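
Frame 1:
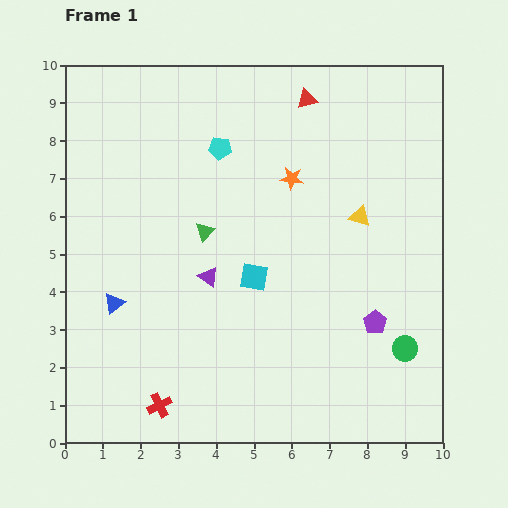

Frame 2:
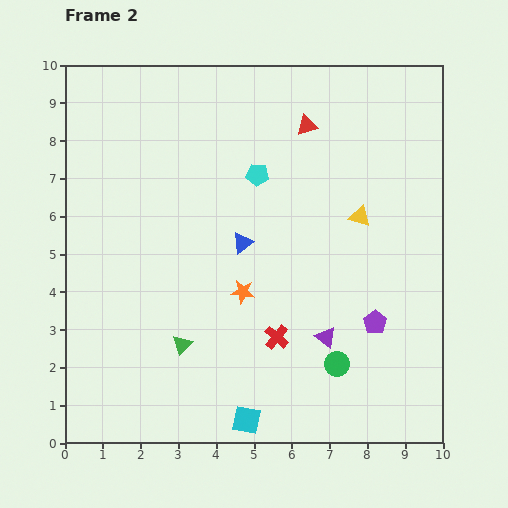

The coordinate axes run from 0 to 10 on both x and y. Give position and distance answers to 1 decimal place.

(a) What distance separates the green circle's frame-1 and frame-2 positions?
1.8

The green circle moved from (9.0, 2.5) to (7.2, 2.1), a distance of √(1.8² + 0.4²) ≈ 1.8.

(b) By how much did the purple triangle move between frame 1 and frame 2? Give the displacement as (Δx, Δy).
(3.1, -1.6)

The purple triangle was at (3.8, 4.4) in frame 1 and (6.9, 2.8) in frame 2.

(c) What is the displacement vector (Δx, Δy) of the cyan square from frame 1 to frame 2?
(-0.2, -3.8)

The cyan square was at (5.0, 4.4) in frame 1 and (4.8, 0.6) in frame 2.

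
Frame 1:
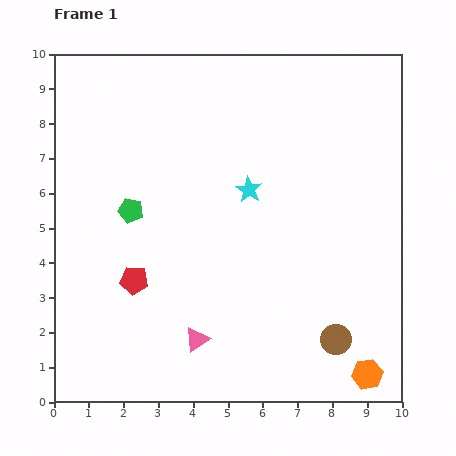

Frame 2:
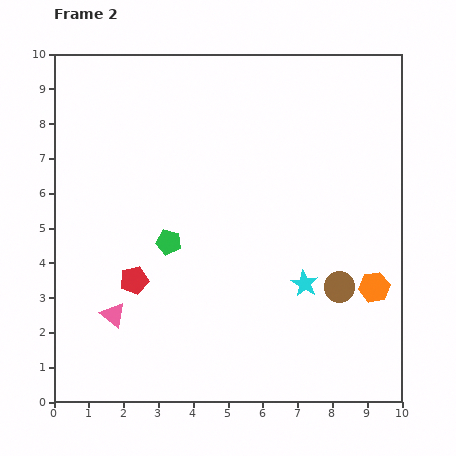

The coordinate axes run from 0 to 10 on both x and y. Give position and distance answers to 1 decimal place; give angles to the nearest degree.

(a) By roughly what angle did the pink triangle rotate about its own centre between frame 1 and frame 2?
45° counter-clockwise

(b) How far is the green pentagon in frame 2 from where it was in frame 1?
1.4

The green pentagon moved from (2.2, 5.5) to (3.3, 4.6), a distance of √(1.1² + 0.9²) ≈ 1.4.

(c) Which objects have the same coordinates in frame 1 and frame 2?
the red pentagon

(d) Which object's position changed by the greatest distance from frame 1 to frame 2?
the cyan star

(moved 3.1; next 2.5)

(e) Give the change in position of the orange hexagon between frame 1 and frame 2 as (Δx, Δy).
(0.2, 2.5)

The orange hexagon was at (9.0, 0.8) in frame 1 and (9.2, 3.3) in frame 2.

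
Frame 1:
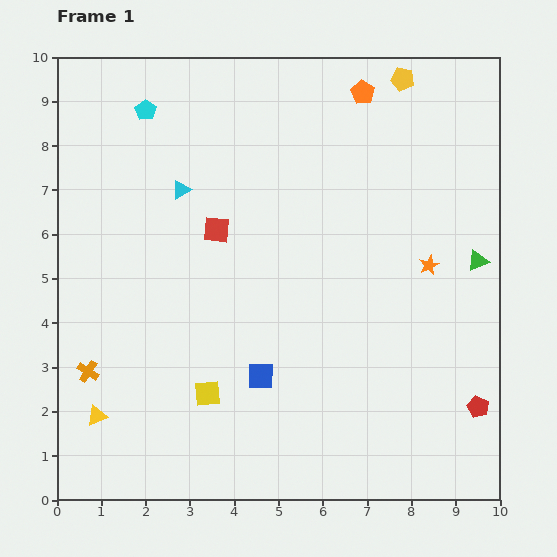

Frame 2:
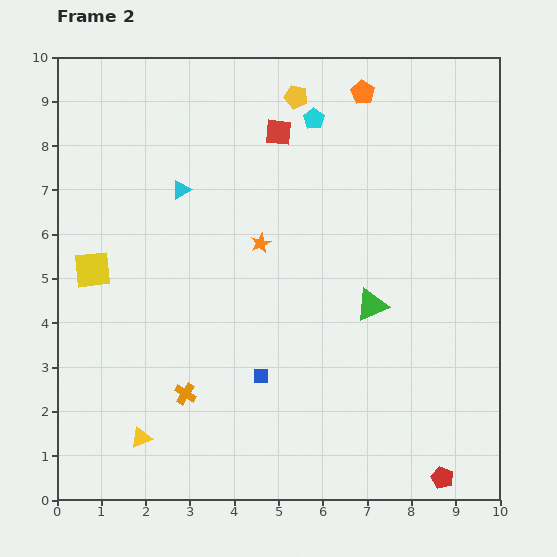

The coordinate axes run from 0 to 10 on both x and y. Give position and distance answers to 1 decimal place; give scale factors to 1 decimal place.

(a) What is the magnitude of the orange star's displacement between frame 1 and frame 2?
3.8

The orange star moved from (8.4, 5.3) to (4.6, 5.8), a distance of √(3.8² + 0.5²) ≈ 3.8.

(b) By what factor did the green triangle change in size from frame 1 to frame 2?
1.5×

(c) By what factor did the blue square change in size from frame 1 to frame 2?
0.6×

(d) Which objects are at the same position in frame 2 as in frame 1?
the orange pentagon, the cyan triangle, the blue square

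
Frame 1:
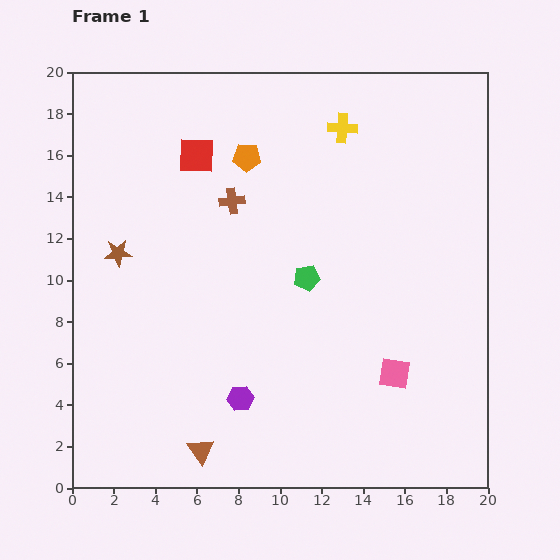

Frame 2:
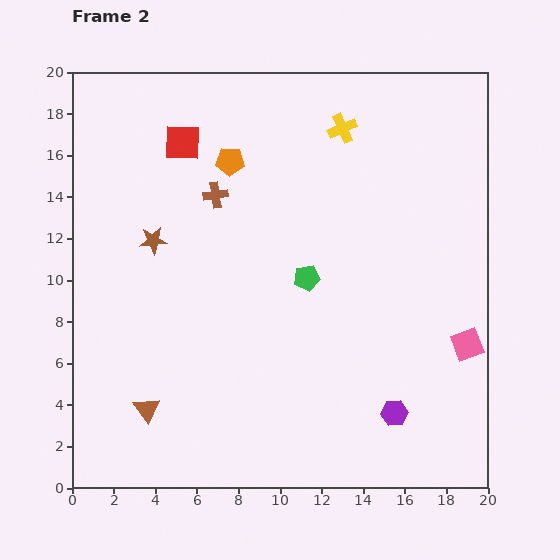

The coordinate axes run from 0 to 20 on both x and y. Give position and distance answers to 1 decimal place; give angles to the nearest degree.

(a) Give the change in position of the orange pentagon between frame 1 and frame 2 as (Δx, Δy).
(-0.8, -0.2)

The orange pentagon was at (8.4, 15.9) in frame 1 and (7.6, 15.7) in frame 2.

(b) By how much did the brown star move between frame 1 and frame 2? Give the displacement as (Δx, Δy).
(1.7, 0.6)

The brown star was at (2.2, 11.3) in frame 1 and (3.9, 11.9) in frame 2.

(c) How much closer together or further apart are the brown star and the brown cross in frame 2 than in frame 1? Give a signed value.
-2.3

Distance in frame 1: 6.0. Distance in frame 2: 3.7.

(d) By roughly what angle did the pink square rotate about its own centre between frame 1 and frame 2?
31° counter-clockwise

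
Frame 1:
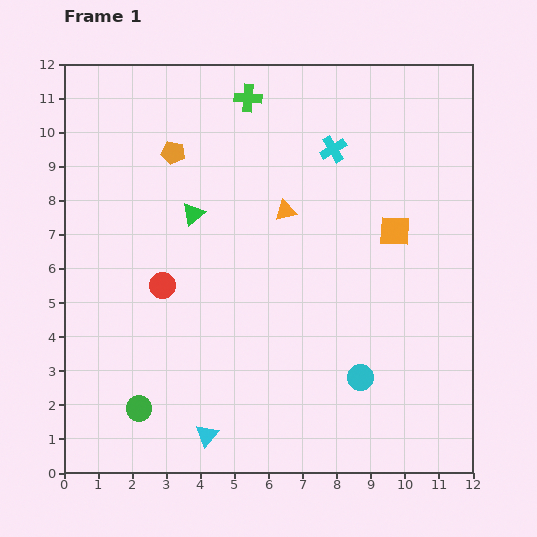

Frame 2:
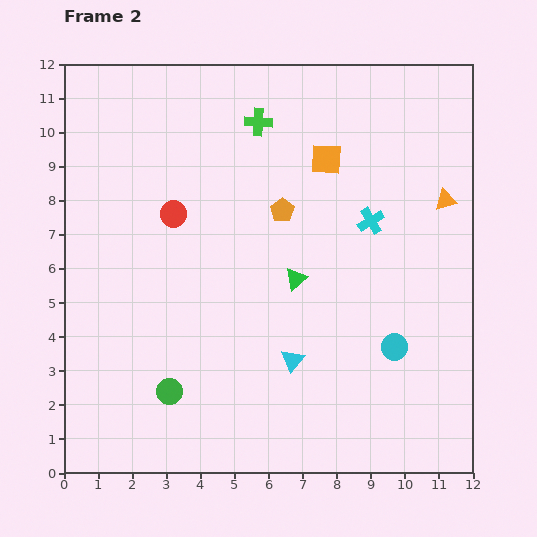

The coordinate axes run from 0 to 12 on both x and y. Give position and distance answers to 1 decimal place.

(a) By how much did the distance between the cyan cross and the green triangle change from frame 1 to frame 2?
-1.7

Distance in frame 1: 4.5. Distance in frame 2: 2.8.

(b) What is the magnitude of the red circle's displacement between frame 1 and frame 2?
2.1

The red circle moved from (2.9, 5.5) to (3.2, 7.6), a distance of √(0.3² + 2.1²) ≈ 2.1.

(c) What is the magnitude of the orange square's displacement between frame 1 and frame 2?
2.9

The orange square moved from (9.7, 7.1) to (7.7, 9.2), a distance of √(2.0² + 2.1²) ≈ 2.9.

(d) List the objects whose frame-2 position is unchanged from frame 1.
none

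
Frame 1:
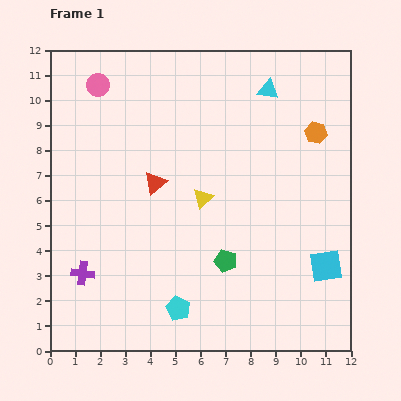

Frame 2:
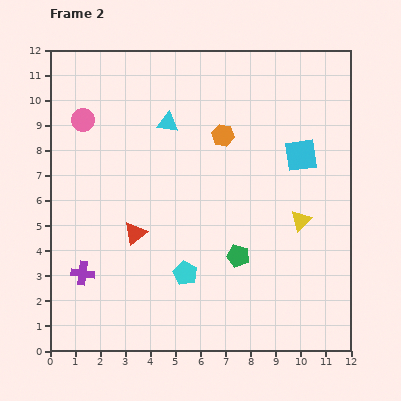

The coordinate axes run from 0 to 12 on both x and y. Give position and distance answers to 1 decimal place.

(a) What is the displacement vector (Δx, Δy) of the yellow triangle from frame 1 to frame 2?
(3.9, -0.9)

The yellow triangle was at (6.1, 6.1) in frame 1 and (10.0, 5.2) in frame 2.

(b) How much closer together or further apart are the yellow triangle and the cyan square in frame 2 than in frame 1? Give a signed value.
-3.0

Distance in frame 1: 5.6. Distance in frame 2: 2.6.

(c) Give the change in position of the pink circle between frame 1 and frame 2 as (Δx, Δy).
(-0.6, -1.4)

The pink circle was at (1.9, 10.6) in frame 1 and (1.3, 9.2) in frame 2.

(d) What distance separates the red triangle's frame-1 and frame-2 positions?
2.2

The red triangle moved from (4.2, 6.7) to (3.4, 4.7), a distance of √(0.8² + 2.0²) ≈ 2.2.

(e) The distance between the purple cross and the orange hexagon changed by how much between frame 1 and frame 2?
-3.1

Distance in frame 1: 10.9. Distance in frame 2: 7.8.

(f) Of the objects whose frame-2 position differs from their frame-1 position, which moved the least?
the green pentagon

(moved 0.5)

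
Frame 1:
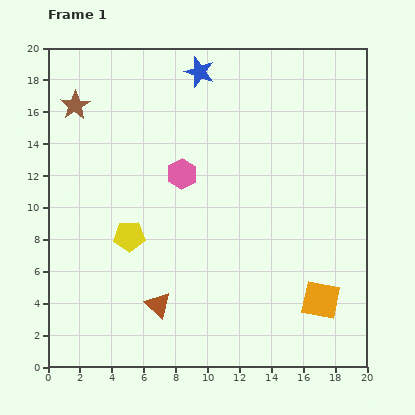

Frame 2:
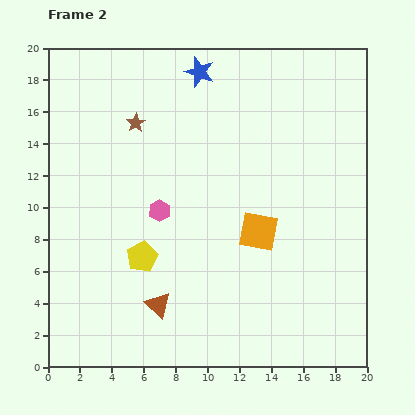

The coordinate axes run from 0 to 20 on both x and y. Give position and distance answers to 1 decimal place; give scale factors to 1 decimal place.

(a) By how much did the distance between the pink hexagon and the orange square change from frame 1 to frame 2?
-5.5

Distance in frame 1: 11.8. Distance in frame 2: 6.3.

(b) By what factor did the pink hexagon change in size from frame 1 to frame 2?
0.7×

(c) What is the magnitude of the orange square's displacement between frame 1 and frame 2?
5.8

The orange square moved from (17.1, 4.2) to (13.2, 8.5), a distance of √(3.9² + 4.3²) ≈ 5.8.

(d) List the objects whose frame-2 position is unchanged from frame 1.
the brown triangle, the blue star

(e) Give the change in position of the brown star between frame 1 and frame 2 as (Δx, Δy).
(3.8, -1.1)

The brown star was at (1.7, 16.4) in frame 1 and (5.5, 15.3) in frame 2.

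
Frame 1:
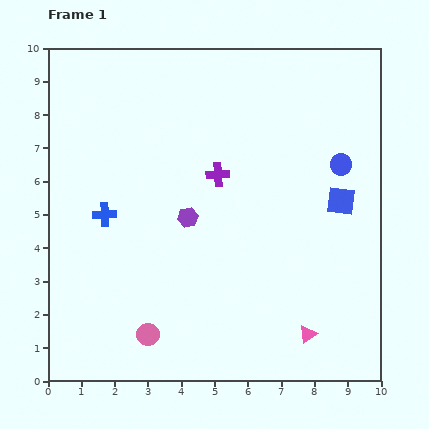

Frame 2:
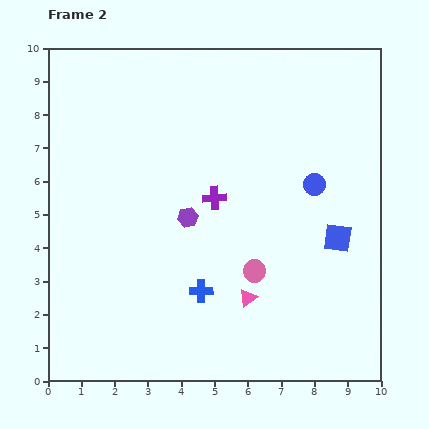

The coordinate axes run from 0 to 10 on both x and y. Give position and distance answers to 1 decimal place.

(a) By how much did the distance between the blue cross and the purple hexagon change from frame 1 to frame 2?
-0.3

Distance in frame 1: 2.5. Distance in frame 2: 2.2.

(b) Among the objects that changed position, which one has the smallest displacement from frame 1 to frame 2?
the purple cross

(moved 0.7)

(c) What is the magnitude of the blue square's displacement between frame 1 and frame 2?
1.1

The blue square moved from (8.8, 5.4) to (8.7, 4.3), a distance of √(0.1² + 1.1²) ≈ 1.1.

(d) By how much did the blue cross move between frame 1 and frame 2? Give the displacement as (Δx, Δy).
(2.9, -2.3)

The blue cross was at (1.7, 5.0) in frame 1 and (4.6, 2.7) in frame 2.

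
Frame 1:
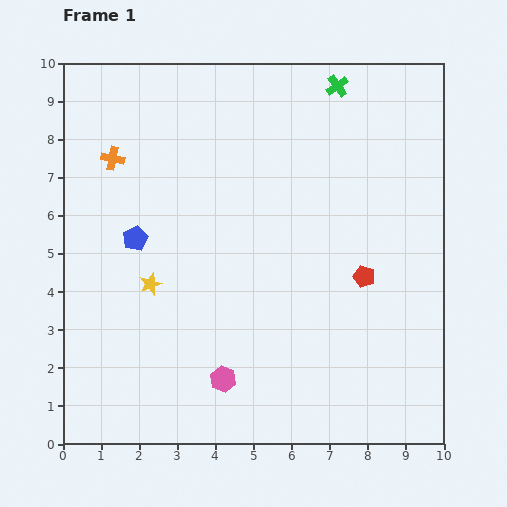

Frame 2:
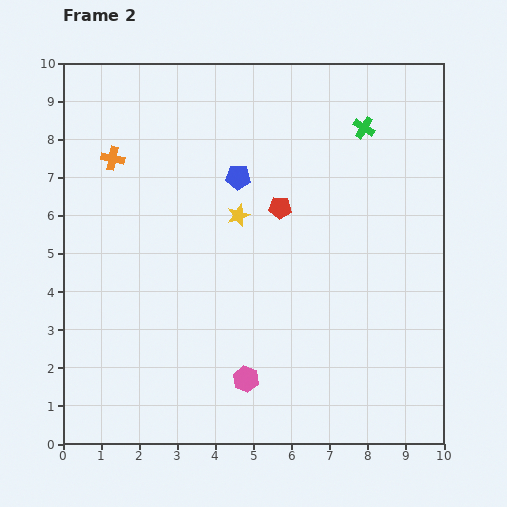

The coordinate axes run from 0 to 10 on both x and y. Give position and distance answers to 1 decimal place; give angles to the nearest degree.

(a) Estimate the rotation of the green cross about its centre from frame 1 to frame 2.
23° counter-clockwise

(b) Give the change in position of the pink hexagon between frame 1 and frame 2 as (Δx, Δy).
(0.6, 0.0)

The pink hexagon was at (4.2, 1.7) in frame 1 and (4.8, 1.7) in frame 2.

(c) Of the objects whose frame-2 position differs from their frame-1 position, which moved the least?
the pink hexagon

(moved 0.6)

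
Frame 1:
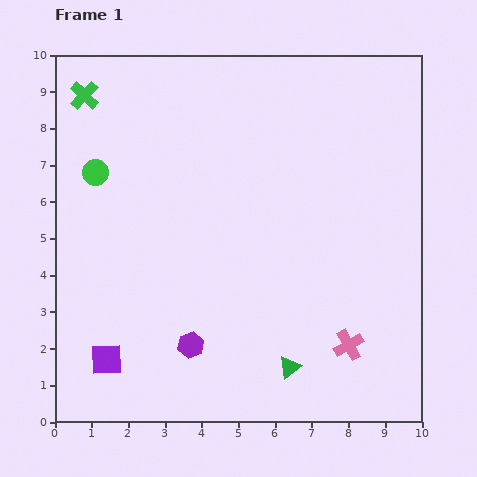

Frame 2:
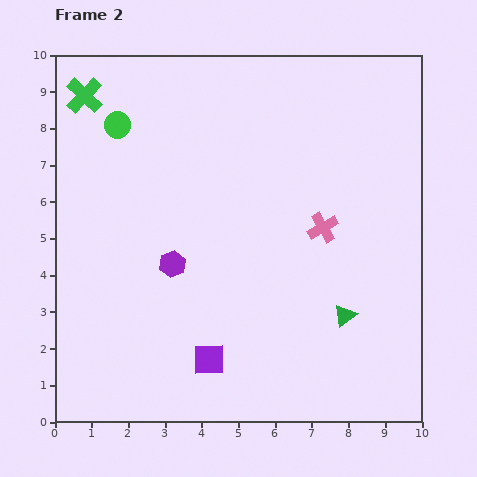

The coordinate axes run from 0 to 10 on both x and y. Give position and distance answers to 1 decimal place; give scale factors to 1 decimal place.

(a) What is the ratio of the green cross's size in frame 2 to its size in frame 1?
1.3×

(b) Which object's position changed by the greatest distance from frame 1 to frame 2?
the pink cross

(moved 3.3; next 2.8)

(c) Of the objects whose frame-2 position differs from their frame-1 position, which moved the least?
the green circle

(moved 1.4)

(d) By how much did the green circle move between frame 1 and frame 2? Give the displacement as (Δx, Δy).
(0.6, 1.3)

The green circle was at (1.1, 6.8) in frame 1 and (1.7, 8.1) in frame 2.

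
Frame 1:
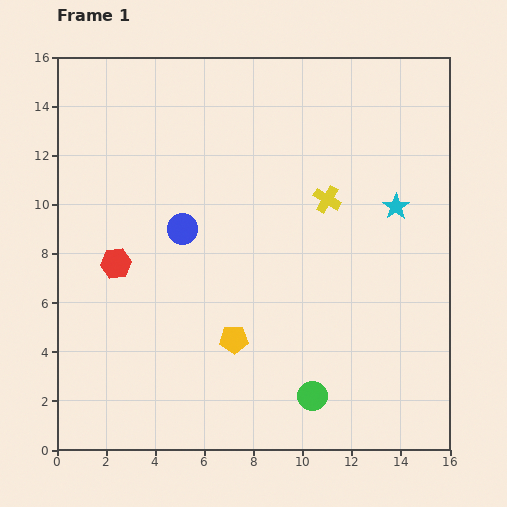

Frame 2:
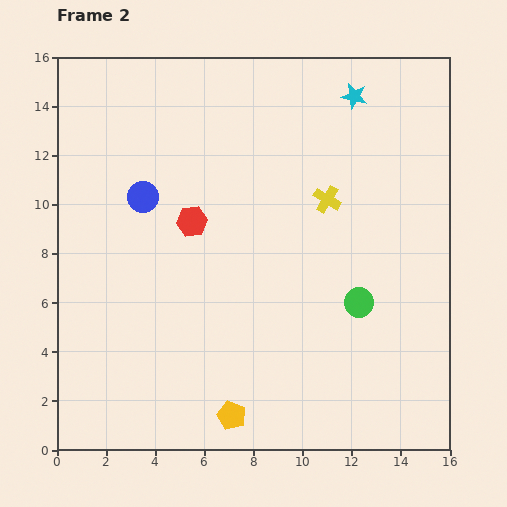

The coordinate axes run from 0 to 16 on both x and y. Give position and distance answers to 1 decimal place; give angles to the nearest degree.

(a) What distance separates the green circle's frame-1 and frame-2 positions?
4.2

The green circle moved from (10.4, 2.2) to (12.3, 6.0), a distance of √(1.9² + 3.8²) ≈ 4.2.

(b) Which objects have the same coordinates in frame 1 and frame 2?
the yellow cross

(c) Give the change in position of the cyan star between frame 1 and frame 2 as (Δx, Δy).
(-1.7, 4.5)

The cyan star was at (13.8, 9.9) in frame 1 and (12.1, 14.4) in frame 2.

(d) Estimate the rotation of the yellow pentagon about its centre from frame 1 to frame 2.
22° clockwise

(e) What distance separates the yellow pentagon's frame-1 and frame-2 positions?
3.1

The yellow pentagon moved from (7.2, 4.5) to (7.1, 1.4), a distance of √(0.1² + 3.1²) ≈ 3.1.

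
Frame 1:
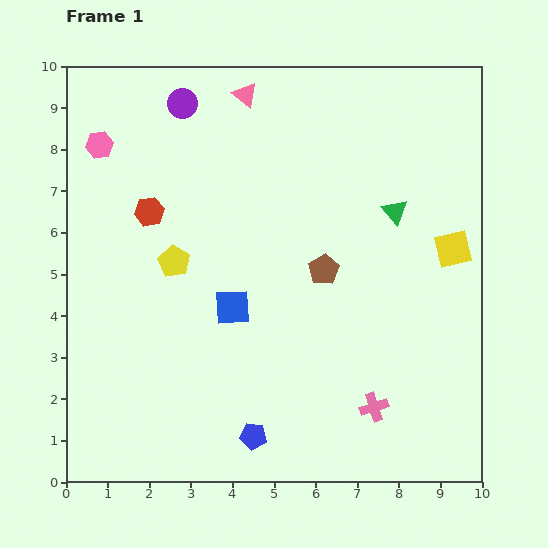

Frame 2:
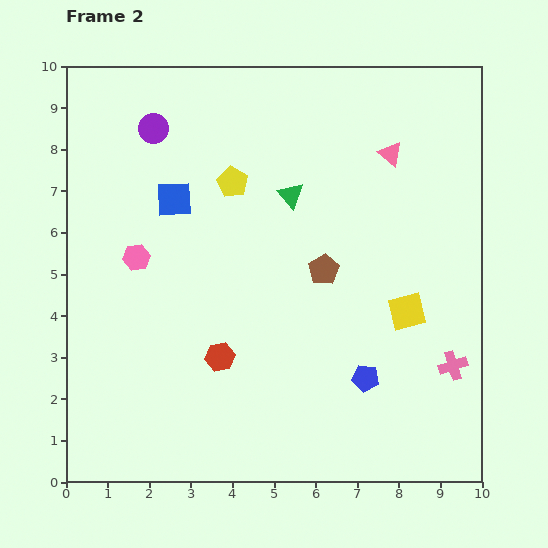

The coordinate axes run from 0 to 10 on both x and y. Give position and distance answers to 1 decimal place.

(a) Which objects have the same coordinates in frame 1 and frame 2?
the brown pentagon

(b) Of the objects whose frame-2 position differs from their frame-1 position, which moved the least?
the purple circle

(moved 0.9)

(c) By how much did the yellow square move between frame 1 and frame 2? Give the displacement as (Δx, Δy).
(-1.1, -1.5)

The yellow square was at (9.3, 5.6) in frame 1 and (8.2, 4.1) in frame 2.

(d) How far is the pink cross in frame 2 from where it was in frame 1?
2.1

The pink cross moved from (7.4, 1.8) to (9.3, 2.8), a distance of √(1.9² + 1.0²) ≈ 2.1.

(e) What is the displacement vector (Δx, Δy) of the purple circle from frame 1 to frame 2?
(-0.7, -0.6)

The purple circle was at (2.8, 9.1) in frame 1 and (2.1, 8.5) in frame 2.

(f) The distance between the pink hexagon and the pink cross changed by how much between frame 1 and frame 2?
-1.1

Distance in frame 1: 9.1. Distance in frame 2: 8.0.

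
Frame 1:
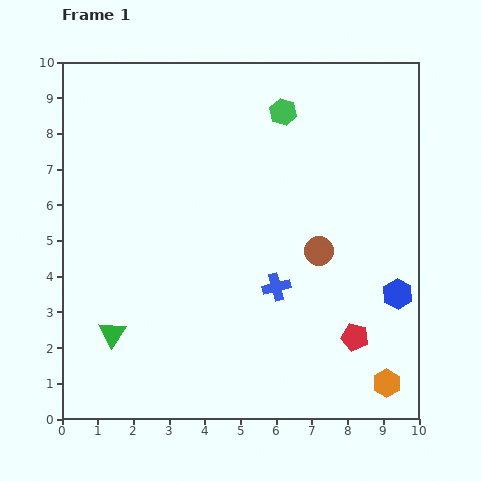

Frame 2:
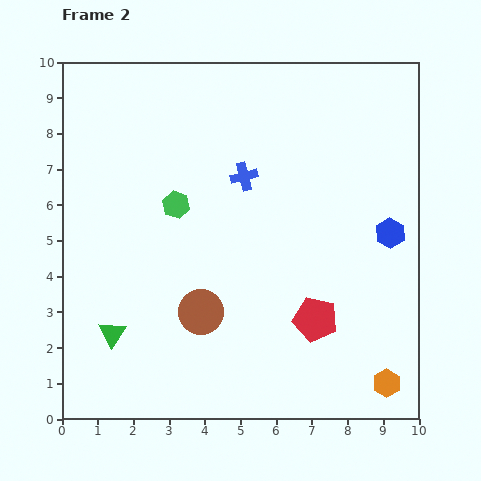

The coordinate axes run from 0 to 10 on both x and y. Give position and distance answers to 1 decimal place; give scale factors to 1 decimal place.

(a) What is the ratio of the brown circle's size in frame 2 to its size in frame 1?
1.6×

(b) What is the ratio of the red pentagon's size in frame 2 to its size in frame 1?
1.6×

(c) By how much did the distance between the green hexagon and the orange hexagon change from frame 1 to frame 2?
-0.4

Distance in frame 1: 8.1. Distance in frame 2: 7.7.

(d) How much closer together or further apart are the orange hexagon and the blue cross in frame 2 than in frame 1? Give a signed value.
+2.9

Distance in frame 1: 4.1. Distance in frame 2: 7.0.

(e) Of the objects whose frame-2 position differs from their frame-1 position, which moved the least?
the red pentagon

(moved 1.2)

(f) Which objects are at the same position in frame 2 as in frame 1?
the green triangle, the orange hexagon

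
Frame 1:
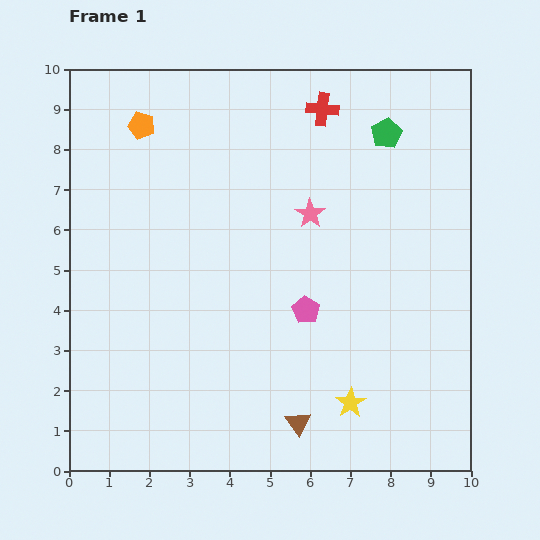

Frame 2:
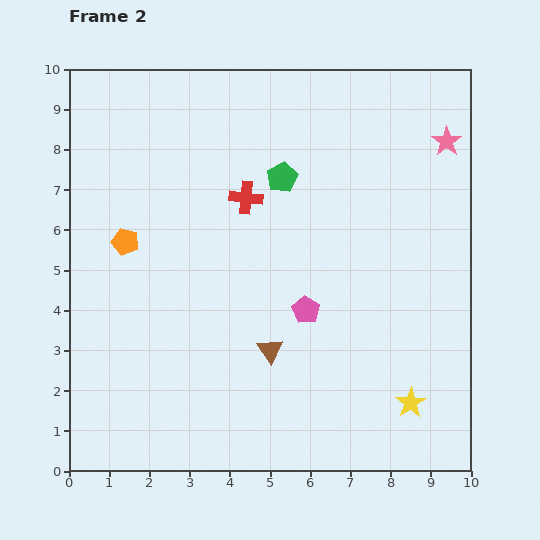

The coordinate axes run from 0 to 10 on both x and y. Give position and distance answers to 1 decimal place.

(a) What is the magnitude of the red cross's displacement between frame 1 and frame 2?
2.9

The red cross moved from (6.3, 9.0) to (4.4, 6.8), a distance of √(1.9² + 2.2²) ≈ 2.9.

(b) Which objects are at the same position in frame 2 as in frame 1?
the pink pentagon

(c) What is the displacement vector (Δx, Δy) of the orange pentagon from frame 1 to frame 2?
(-0.4, -2.9)

The orange pentagon was at (1.8, 8.6) in frame 1 and (1.4, 5.7) in frame 2.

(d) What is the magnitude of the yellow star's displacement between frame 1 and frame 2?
1.5

The yellow star moved from (7.0, 1.7) to (8.5, 1.7), a distance of √(1.5² + 0.0²) ≈ 1.5.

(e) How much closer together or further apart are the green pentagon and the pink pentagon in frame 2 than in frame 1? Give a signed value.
-1.4

Distance in frame 1: 4.8. Distance in frame 2: 3.4.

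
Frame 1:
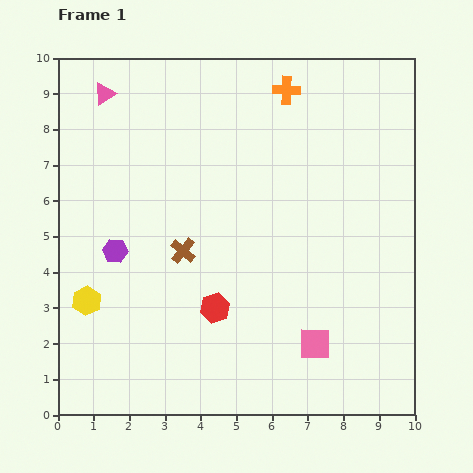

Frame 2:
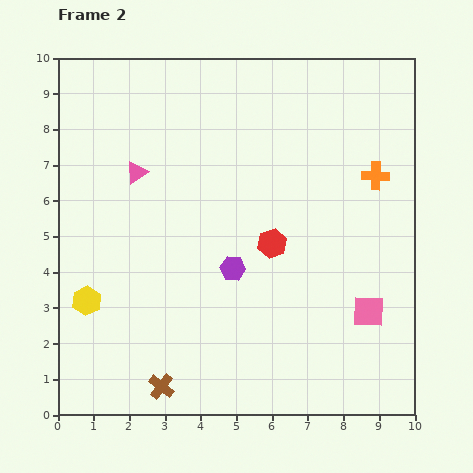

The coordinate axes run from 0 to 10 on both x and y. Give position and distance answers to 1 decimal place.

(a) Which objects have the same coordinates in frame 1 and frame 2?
the yellow hexagon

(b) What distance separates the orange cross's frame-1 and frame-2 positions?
3.5

The orange cross moved from (6.4, 9.1) to (8.9, 6.7), a distance of √(2.5² + 2.4²) ≈ 3.5.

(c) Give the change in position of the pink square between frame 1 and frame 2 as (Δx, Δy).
(1.5, 0.9)

The pink square was at (7.2, 2.0) in frame 1 and (8.7, 2.9) in frame 2.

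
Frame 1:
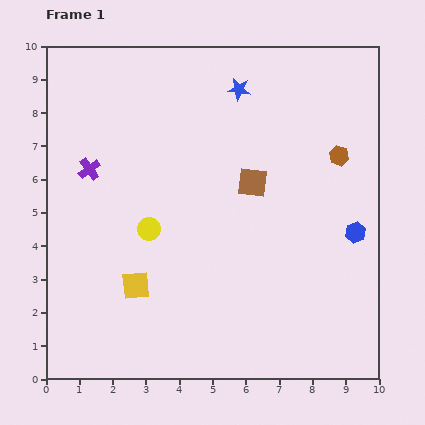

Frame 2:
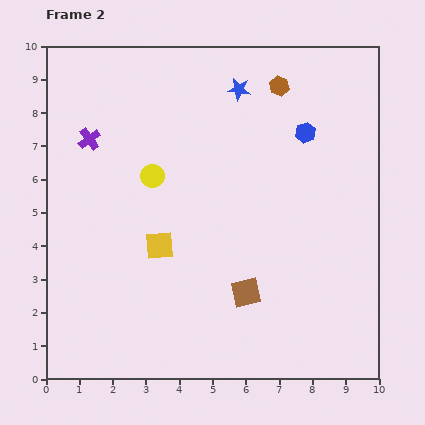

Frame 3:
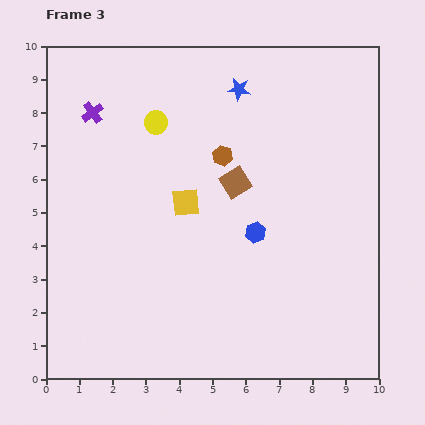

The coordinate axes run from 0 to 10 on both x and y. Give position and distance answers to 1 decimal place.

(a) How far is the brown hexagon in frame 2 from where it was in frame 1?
2.8

The brown hexagon moved from (8.8, 6.7) to (7.0, 8.8), a distance of √(1.8² + 2.1²) ≈ 2.8.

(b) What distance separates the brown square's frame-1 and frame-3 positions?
0.5

The brown square moved from (6.2, 5.9) to (5.7, 5.9), a distance of √(0.5² + 0.0²) ≈ 0.5.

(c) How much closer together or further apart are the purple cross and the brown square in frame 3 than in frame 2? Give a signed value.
-1.8

Distance in frame 2: 6.6. Distance in frame 3: 4.8.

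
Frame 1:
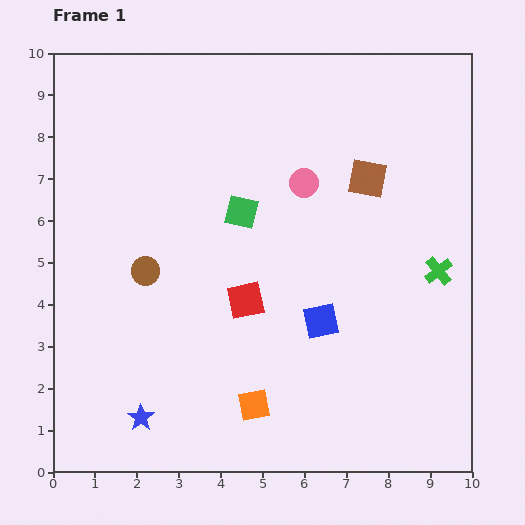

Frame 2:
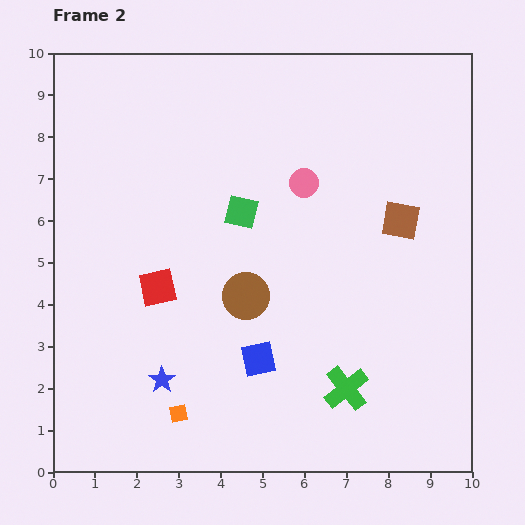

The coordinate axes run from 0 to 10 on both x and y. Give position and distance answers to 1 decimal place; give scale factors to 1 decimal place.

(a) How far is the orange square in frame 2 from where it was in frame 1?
1.8

The orange square moved from (4.8, 1.6) to (3.0, 1.4), a distance of √(1.8² + 0.2²) ≈ 1.8.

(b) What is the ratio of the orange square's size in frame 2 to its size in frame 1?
0.6×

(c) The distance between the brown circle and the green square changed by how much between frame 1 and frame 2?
-0.7

Distance in frame 1: 2.7. Distance in frame 2: 2.0.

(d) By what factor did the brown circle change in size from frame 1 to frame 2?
1.7×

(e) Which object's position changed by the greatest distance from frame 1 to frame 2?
the green cross

(moved 3.6; next 2.5)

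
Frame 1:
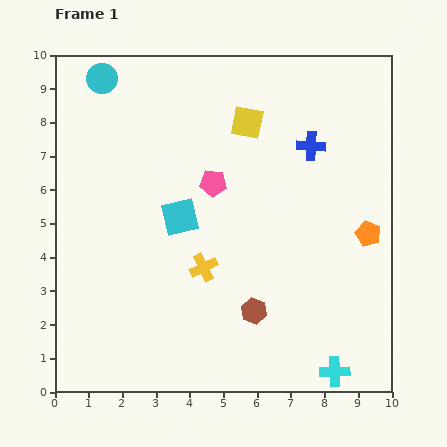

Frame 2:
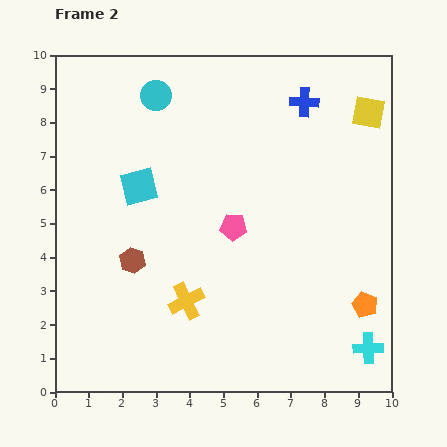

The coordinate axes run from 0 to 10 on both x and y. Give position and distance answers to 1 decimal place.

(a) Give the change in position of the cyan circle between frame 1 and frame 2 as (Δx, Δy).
(1.6, -0.5)

The cyan circle was at (1.4, 9.3) in frame 1 and (3.0, 8.8) in frame 2.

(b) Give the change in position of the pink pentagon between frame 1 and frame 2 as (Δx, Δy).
(0.6, -1.3)

The pink pentagon was at (4.7, 6.2) in frame 1 and (5.3, 4.9) in frame 2.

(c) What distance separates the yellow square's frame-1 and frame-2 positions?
3.6

The yellow square moved from (5.7, 8.0) to (9.3, 8.3), a distance of √(3.6² + 0.3²) ≈ 3.6.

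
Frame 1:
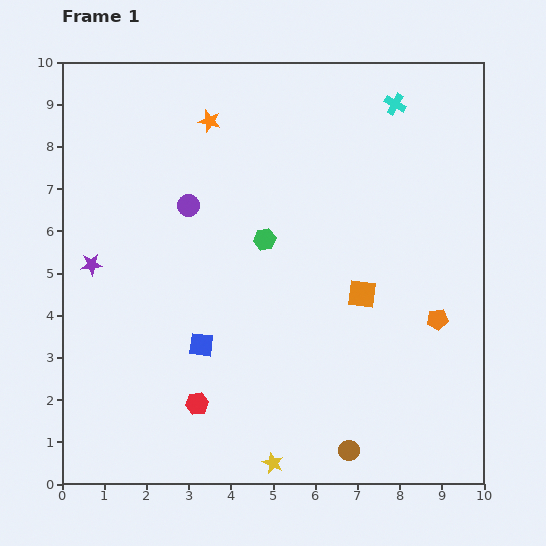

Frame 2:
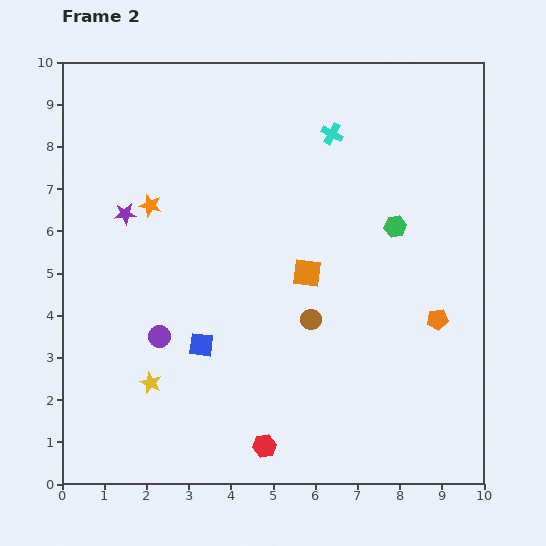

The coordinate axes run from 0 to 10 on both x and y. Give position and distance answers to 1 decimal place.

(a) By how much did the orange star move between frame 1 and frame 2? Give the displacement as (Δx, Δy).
(-1.4, -2.0)

The orange star was at (3.5, 8.6) in frame 1 and (2.1, 6.6) in frame 2.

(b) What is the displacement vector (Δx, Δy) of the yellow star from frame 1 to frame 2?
(-2.9, 1.9)

The yellow star was at (5.0, 0.5) in frame 1 and (2.1, 2.4) in frame 2.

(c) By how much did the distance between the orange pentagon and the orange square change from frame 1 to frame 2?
+1.4

Distance in frame 1: 1.9. Distance in frame 2: 3.3.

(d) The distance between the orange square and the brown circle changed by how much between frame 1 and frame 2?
-2.6

Distance in frame 1: 3.7. Distance in frame 2: 1.1.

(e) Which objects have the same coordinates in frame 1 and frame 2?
the blue square, the orange pentagon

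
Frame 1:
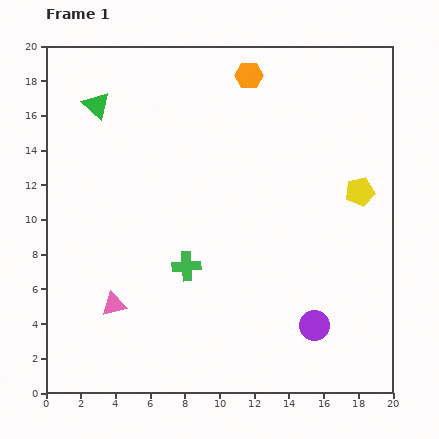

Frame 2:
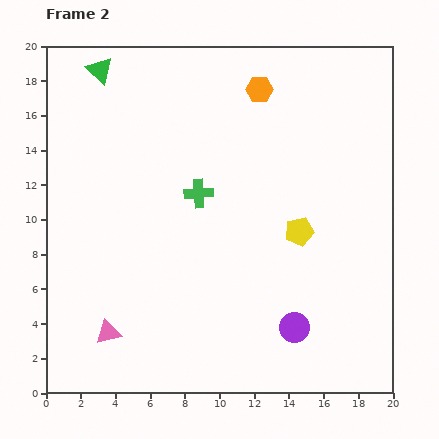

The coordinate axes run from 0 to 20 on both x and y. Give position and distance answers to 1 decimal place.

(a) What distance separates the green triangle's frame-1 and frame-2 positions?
2.0

The green triangle moved from (2.9, 16.6) to (3.1, 18.6), a distance of √(0.2² + 2.0²) ≈ 2.0.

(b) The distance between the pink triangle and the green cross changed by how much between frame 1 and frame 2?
+4.8

Distance in frame 1: 4.7. Distance in frame 2: 9.5.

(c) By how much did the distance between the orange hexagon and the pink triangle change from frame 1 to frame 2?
+1.2

Distance in frame 1: 15.3. Distance in frame 2: 16.5.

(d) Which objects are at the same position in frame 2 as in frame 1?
none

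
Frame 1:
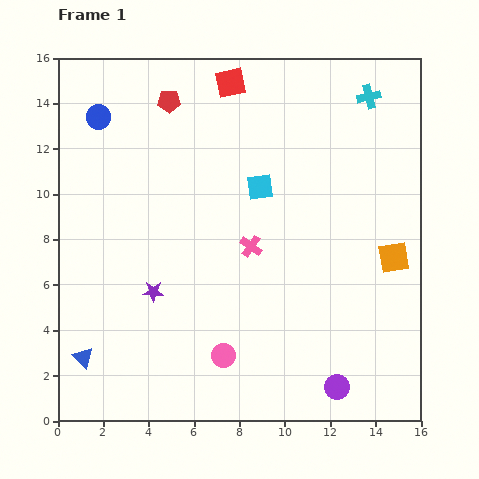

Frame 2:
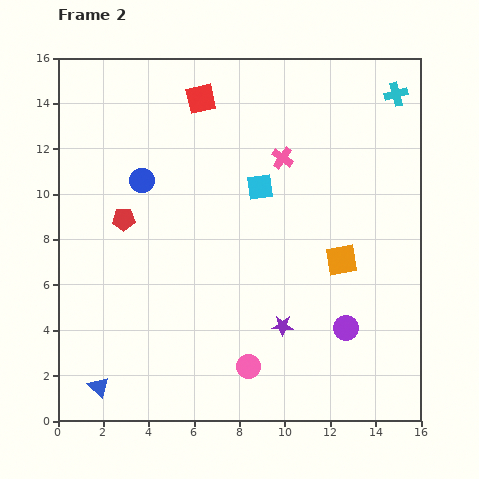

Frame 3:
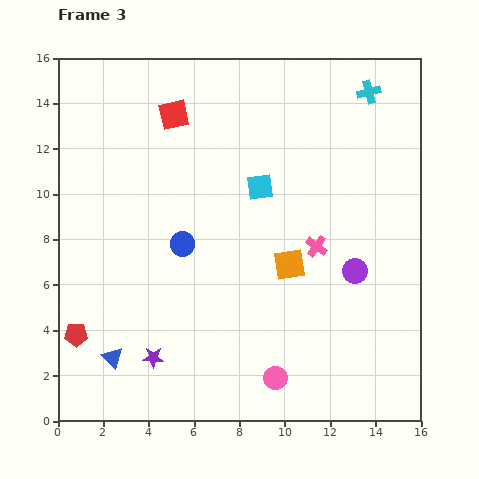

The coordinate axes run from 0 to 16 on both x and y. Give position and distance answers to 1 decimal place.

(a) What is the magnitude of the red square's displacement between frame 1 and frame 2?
1.5

The red square moved from (7.6, 14.9) to (6.3, 14.2), a distance of √(1.3² + 0.7²) ≈ 1.5.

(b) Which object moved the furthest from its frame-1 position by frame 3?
the red pentagon

(moved 11.1; next 6.7)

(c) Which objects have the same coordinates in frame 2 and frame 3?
the cyan square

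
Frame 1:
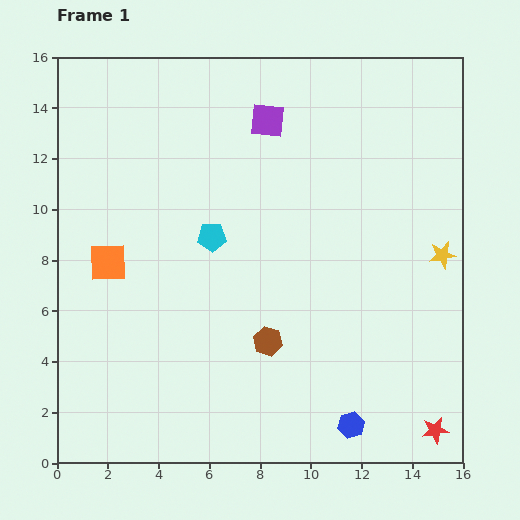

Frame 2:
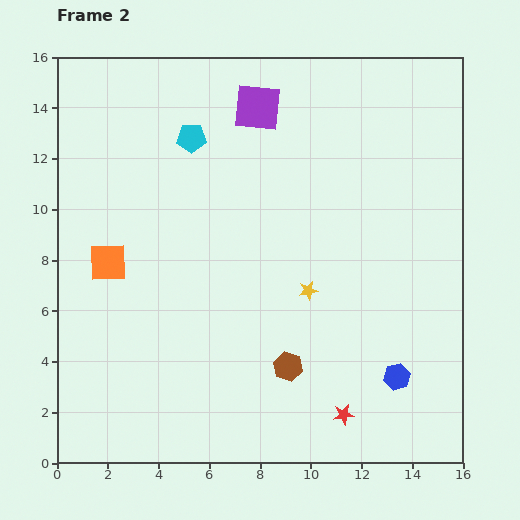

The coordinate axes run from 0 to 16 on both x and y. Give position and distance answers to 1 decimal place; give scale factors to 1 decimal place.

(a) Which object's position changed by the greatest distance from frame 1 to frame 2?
the yellow star

(moved 5.5; next 4.0)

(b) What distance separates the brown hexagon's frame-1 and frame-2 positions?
1.3

The brown hexagon moved from (8.3, 4.8) to (9.1, 3.8), a distance of √(0.8² + 1.0²) ≈ 1.3.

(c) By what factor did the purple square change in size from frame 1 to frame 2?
1.4×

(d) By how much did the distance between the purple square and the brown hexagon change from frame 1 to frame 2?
+1.6

Distance in frame 1: 8.7. Distance in frame 2: 10.3.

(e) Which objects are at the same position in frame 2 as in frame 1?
the orange square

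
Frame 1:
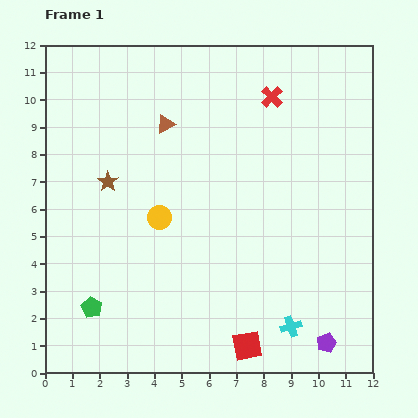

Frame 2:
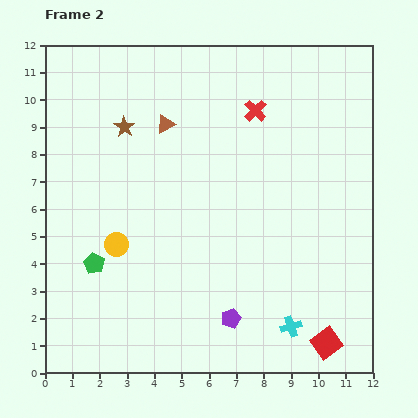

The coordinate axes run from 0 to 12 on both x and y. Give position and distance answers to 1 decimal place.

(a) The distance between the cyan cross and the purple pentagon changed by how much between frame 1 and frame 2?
+0.8

Distance in frame 1: 1.4. Distance in frame 2: 2.2.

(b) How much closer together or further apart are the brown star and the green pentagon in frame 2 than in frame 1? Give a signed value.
+0.5

Distance in frame 1: 4.6. Distance in frame 2: 5.1.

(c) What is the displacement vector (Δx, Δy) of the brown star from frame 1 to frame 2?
(0.6, 2.0)

The brown star was at (2.3, 7.0) in frame 1 and (2.9, 9.0) in frame 2.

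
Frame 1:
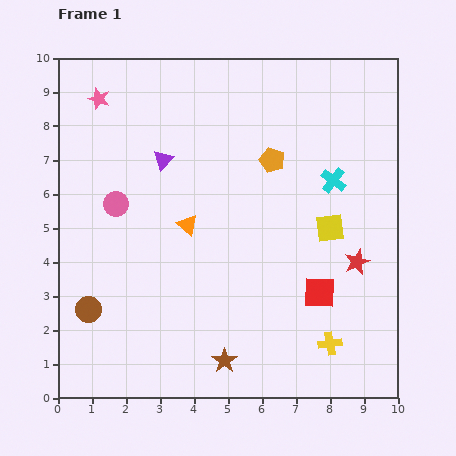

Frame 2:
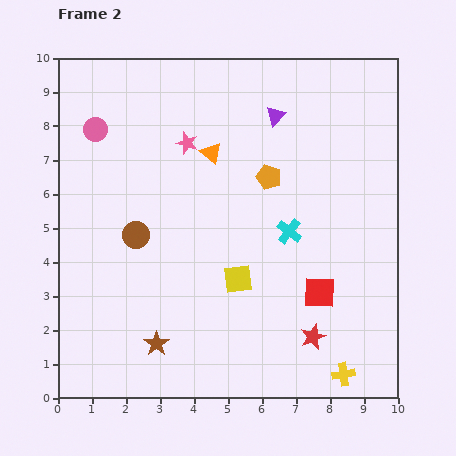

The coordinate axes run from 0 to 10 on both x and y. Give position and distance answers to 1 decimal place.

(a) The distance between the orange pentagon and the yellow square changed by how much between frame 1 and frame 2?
+0.5

Distance in frame 1: 2.6. Distance in frame 2: 3.1.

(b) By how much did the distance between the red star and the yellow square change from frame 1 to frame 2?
+1.5

Distance in frame 1: 1.3. Distance in frame 2: 2.8.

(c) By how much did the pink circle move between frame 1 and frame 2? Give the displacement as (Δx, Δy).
(-0.6, 2.2)

The pink circle was at (1.7, 5.7) in frame 1 and (1.1, 7.9) in frame 2.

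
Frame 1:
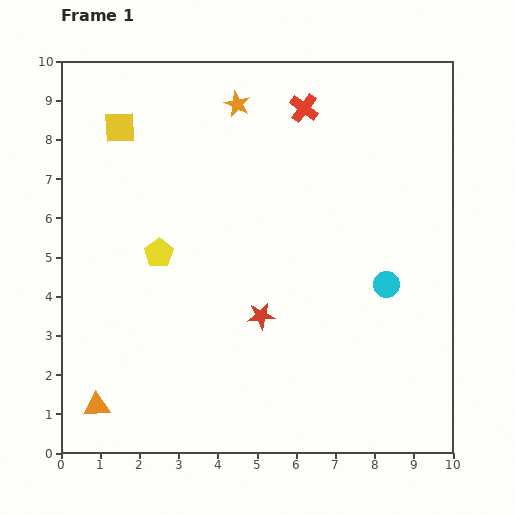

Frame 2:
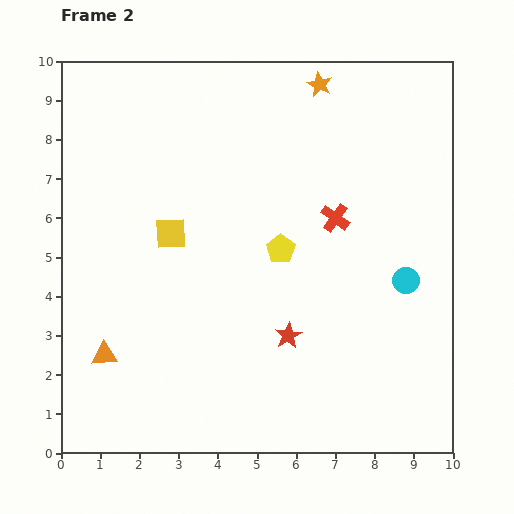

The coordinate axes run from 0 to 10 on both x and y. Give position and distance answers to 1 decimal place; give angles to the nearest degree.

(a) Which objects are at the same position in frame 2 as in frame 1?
none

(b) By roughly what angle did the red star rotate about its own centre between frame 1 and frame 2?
23° counter-clockwise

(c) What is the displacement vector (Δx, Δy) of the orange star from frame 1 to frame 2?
(2.1, 0.5)

The orange star was at (4.5, 8.9) in frame 1 and (6.6, 9.4) in frame 2.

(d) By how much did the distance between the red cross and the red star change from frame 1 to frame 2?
-2.2

Distance in frame 1: 5.4. Distance in frame 2: 3.2.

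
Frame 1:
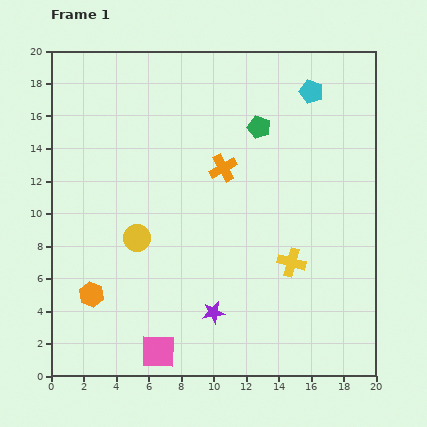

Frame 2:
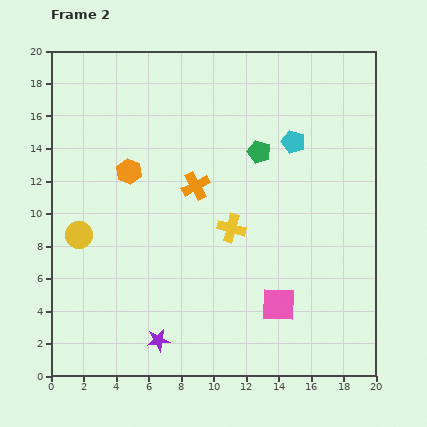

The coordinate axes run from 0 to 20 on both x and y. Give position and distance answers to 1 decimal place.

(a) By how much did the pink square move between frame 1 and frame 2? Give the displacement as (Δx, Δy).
(7.4, 2.9)

The pink square was at (6.6, 1.5) in frame 1 and (14.0, 4.4) in frame 2.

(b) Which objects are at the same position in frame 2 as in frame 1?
none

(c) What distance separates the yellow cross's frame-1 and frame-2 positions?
4.3

The yellow cross moved from (14.8, 7.0) to (11.1, 9.1), a distance of √(3.7² + 2.1²) ≈ 4.3.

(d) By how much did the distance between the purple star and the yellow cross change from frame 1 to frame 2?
+2.5

Distance in frame 1: 5.7. Distance in frame 2: 8.2.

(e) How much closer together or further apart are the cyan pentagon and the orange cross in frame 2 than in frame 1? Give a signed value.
-0.6

Distance in frame 1: 7.2. Distance in frame 2: 6.6.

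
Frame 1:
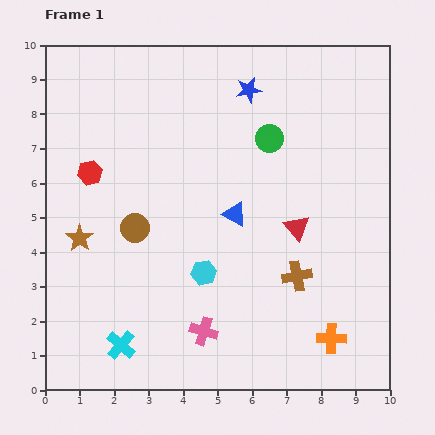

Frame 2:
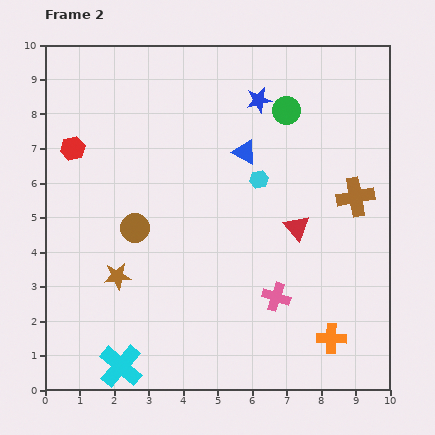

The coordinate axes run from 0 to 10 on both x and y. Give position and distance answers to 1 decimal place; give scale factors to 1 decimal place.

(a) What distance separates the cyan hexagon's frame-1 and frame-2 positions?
3.1

The cyan hexagon moved from (4.6, 3.4) to (6.2, 6.1), a distance of √(1.6² + 2.7²) ≈ 3.1.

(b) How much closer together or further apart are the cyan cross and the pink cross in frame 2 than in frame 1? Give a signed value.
+2.5

Distance in frame 1: 2.4. Distance in frame 2: 4.9.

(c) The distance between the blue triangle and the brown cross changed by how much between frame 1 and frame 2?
+1.0

Distance in frame 1: 2.5. Distance in frame 2: 3.5.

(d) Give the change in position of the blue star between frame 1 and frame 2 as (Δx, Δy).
(0.3, -0.3)

The blue star was at (5.9, 8.7) in frame 1 and (6.2, 8.4) in frame 2.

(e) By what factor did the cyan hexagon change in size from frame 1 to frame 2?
0.7×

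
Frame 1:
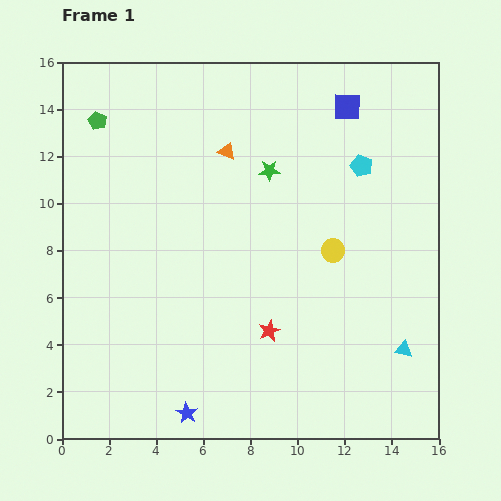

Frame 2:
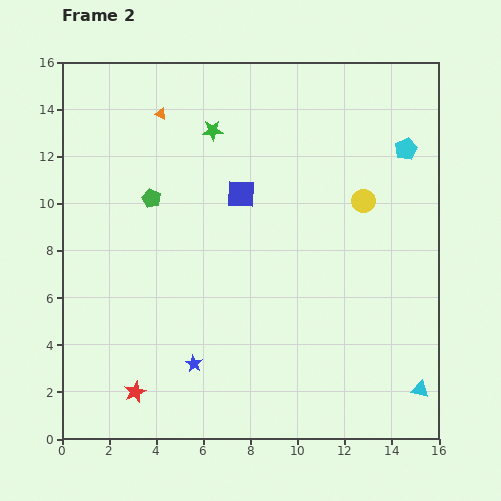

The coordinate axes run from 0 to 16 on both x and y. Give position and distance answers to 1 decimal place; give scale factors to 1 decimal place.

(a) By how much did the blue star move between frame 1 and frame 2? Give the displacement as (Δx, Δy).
(0.3, 2.1)

The blue star was at (5.3, 1.1) in frame 1 and (5.6, 3.2) in frame 2.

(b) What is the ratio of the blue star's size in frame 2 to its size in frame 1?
0.8×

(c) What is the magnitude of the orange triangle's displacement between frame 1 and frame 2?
3.2

The orange triangle moved from (7.0, 12.2) to (4.2, 13.8), a distance of √(2.8² + 1.6²) ≈ 3.2.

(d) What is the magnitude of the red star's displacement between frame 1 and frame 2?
6.3

The red star moved from (8.8, 4.6) to (3.1, 2.0), a distance of √(5.7² + 2.6²) ≈ 6.3.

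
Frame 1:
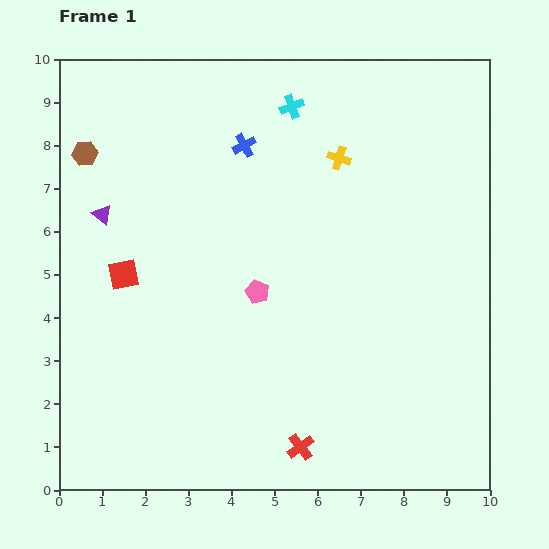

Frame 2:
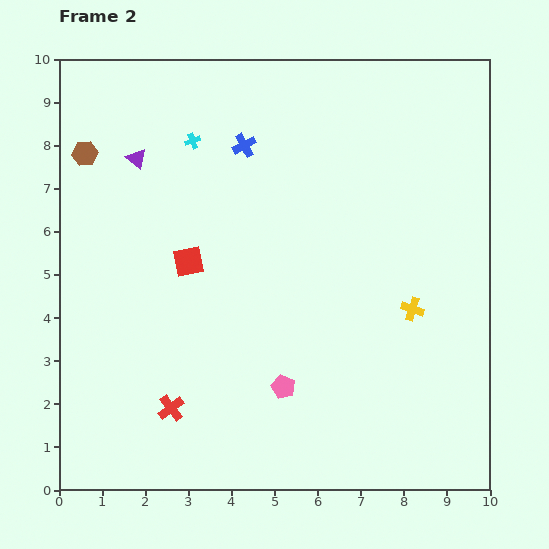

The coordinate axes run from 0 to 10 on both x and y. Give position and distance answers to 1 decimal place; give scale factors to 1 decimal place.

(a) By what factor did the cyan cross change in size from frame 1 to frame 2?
0.6×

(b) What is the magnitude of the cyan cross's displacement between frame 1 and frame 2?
2.4

The cyan cross moved from (5.4, 8.9) to (3.1, 8.1), a distance of √(2.3² + 0.8²) ≈ 2.4.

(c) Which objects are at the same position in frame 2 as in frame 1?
the brown hexagon, the blue cross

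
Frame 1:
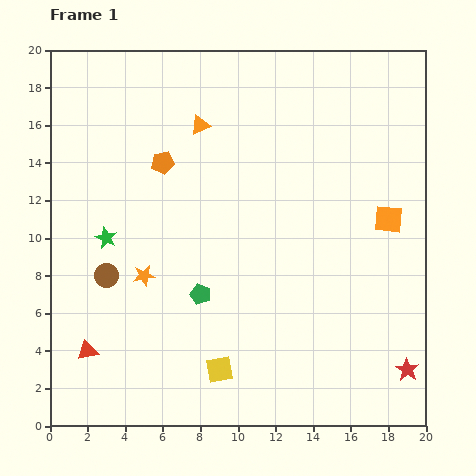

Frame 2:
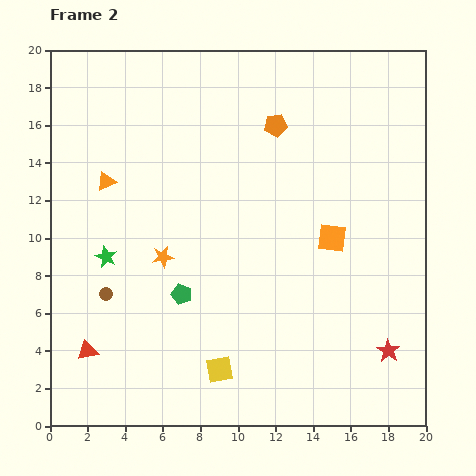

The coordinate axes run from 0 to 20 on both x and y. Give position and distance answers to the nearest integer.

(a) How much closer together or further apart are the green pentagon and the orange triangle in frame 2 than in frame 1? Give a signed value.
-2

Distance in frame 1: 9. Distance in frame 2: 7.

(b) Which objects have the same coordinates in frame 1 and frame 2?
the red triangle, the yellow square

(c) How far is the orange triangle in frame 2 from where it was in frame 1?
6

The orange triangle moved from (8, 16) to (3, 13), a distance of √(5² + 3²) ≈ 6.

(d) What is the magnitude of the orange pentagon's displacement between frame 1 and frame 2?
6

The orange pentagon moved from (6, 14) to (12, 16), a distance of √(6² + 2²) ≈ 6.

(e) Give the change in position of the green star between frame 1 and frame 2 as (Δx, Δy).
(0, -1)

The green star was at (3, 10) in frame 1 and (3, 9) in frame 2.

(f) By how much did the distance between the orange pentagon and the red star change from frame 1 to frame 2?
-4

Distance in frame 1: 17. Distance in frame 2: 13.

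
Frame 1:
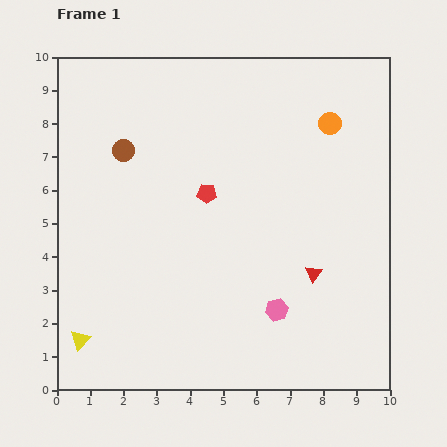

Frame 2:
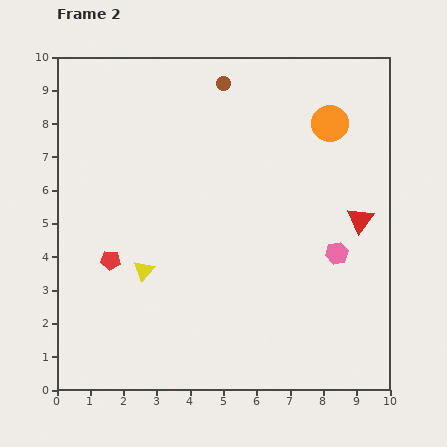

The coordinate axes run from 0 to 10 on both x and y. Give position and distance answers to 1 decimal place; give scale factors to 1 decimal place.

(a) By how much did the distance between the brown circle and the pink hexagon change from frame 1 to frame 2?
-0.5

Distance in frame 1: 6.6. Distance in frame 2: 6.1.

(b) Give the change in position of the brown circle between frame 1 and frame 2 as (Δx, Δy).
(3.0, 2.0)

The brown circle was at (2.0, 7.2) in frame 1 and (5.0, 9.2) in frame 2.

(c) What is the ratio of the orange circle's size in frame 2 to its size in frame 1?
1.6×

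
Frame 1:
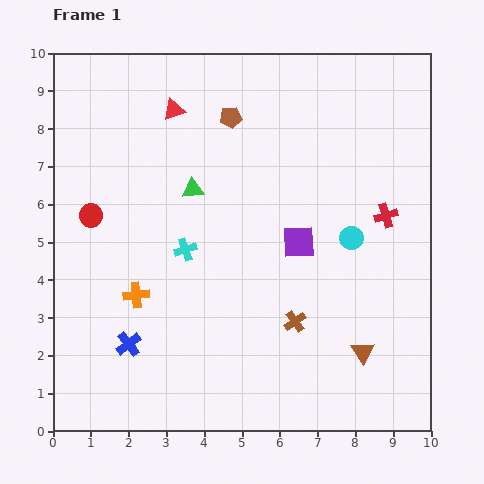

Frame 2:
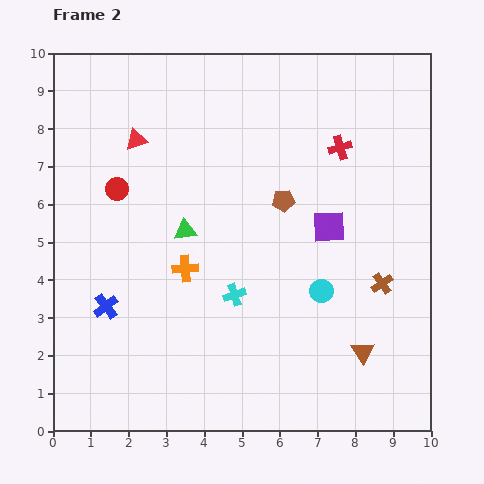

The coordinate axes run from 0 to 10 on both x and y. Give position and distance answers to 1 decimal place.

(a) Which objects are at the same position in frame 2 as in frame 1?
the brown triangle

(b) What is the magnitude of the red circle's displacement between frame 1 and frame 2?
1.0

The red circle moved from (1.0, 5.7) to (1.7, 6.4), a distance of √(0.7² + 0.7²) ≈ 1.0.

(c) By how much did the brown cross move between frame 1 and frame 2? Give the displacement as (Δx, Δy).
(2.3, 1.0)

The brown cross was at (6.4, 2.9) in frame 1 and (8.7, 3.9) in frame 2.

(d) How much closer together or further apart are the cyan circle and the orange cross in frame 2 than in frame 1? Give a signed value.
-2.3

Distance in frame 1: 5.9. Distance in frame 2: 3.6.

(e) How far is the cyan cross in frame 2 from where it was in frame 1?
1.8

The cyan cross moved from (3.5, 4.8) to (4.8, 3.6), a distance of √(1.3² + 1.2²) ≈ 1.8.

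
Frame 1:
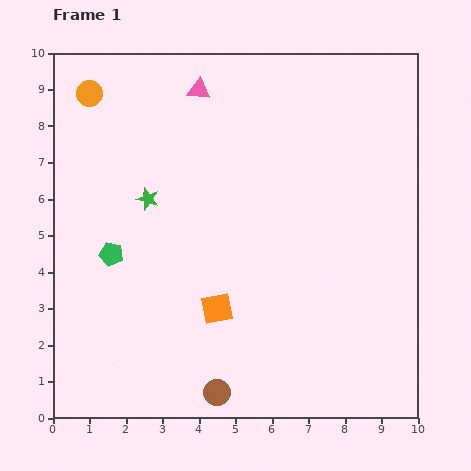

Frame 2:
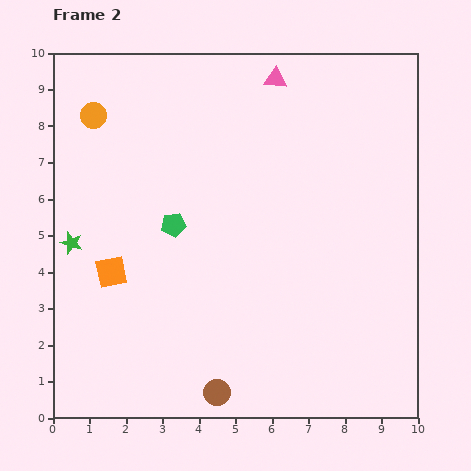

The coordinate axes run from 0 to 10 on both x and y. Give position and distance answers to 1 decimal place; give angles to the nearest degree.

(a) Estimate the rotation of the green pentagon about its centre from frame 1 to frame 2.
20° counter-clockwise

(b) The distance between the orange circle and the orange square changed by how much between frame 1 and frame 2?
-2.6

Distance in frame 1: 6.9. Distance in frame 2: 4.3.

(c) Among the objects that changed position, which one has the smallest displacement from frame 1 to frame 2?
the orange circle

(moved 0.6)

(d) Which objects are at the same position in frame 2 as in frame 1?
the brown circle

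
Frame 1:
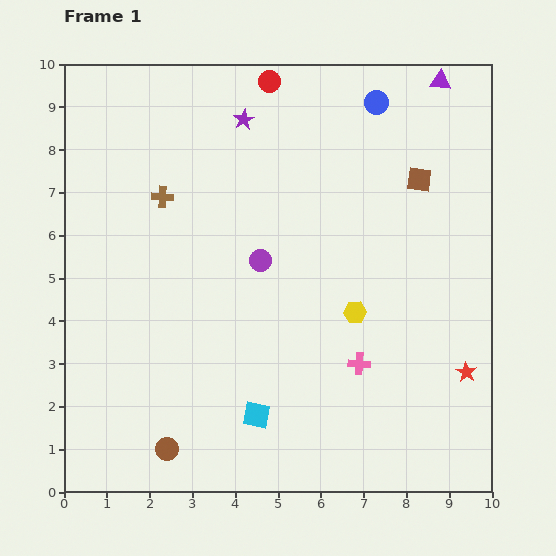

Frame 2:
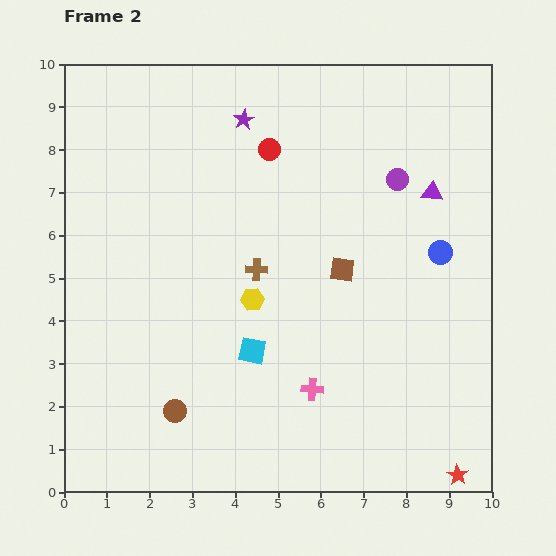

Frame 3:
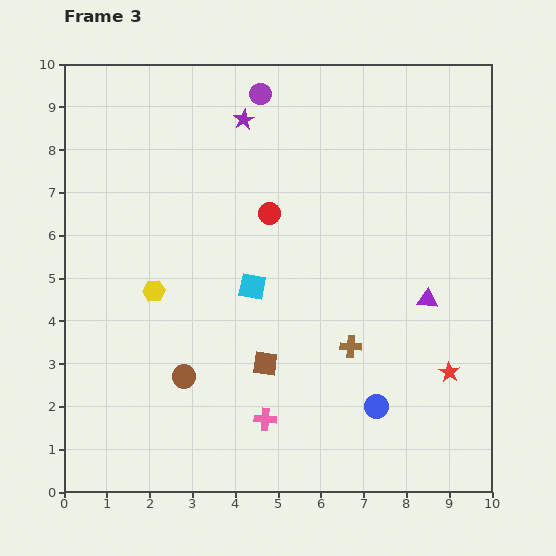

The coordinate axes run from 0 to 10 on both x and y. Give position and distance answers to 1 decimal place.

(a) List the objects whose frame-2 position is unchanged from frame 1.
the purple star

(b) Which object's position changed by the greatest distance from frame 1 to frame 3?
the blue circle

(moved 7.1; next 5.6)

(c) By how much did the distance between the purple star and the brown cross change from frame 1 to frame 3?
+3.3

Distance in frame 1: 2.6. Distance in frame 3: 5.9.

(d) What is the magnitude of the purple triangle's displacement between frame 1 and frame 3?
5.1

The purple triangle moved from (8.8, 9.6) to (8.5, 4.5), a distance of √(0.3² + 5.1²) ≈ 5.1.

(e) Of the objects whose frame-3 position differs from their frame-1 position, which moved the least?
the red star

(moved 0.4)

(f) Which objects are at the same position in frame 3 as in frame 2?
the purple star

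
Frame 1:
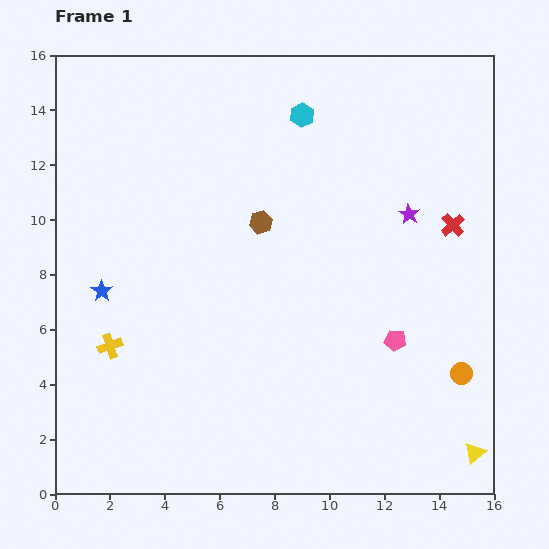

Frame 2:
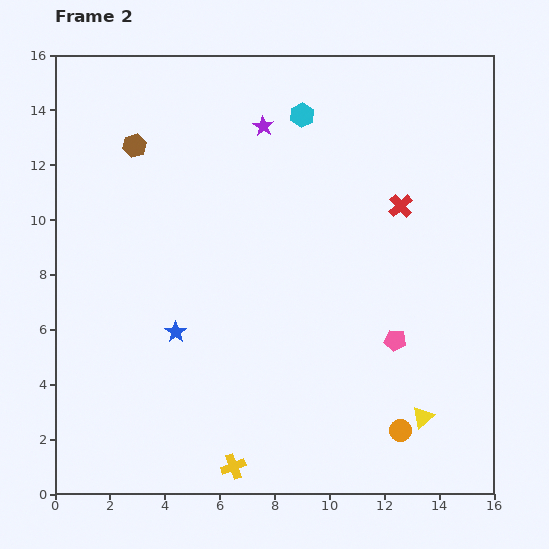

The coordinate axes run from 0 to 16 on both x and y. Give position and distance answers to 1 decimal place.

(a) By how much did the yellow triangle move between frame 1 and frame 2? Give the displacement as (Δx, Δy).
(-1.9, 1.3)

The yellow triangle was at (15.3, 1.5) in frame 1 and (13.4, 2.8) in frame 2.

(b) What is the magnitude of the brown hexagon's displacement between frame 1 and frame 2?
5.4

The brown hexagon moved from (7.5, 9.9) to (2.9, 12.7), a distance of √(4.6² + 2.8²) ≈ 5.4.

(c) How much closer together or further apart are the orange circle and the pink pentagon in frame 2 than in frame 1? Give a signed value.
+0.6

Distance in frame 1: 2.7. Distance in frame 2: 3.3.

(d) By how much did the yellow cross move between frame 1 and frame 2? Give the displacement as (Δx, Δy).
(4.5, -4.4)

The yellow cross was at (2.0, 5.4) in frame 1 and (6.5, 1.0) in frame 2.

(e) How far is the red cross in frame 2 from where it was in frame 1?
2.0

The red cross moved from (14.5, 9.8) to (12.6, 10.5), a distance of √(1.9² + 0.7²) ≈ 2.0.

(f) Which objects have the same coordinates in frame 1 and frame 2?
the pink pentagon, the cyan hexagon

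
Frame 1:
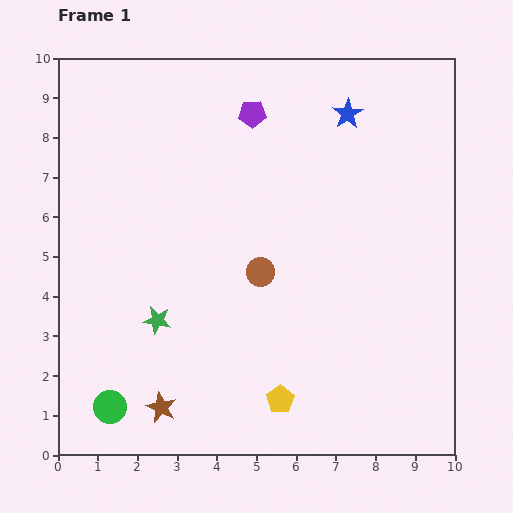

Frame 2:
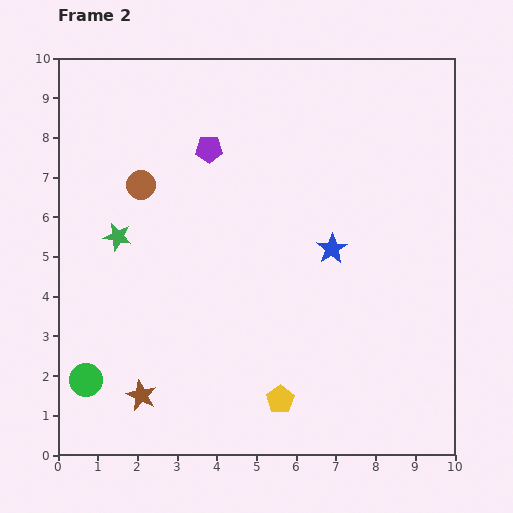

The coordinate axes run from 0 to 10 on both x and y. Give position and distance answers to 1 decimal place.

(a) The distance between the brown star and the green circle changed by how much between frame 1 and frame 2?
+0.2

Distance in frame 1: 1.3. Distance in frame 2: 1.5.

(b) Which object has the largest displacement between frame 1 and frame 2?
the brown circle

(moved 3.7; next 3.4)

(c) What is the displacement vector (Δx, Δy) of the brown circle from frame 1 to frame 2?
(-3.0, 2.2)

The brown circle was at (5.1, 4.6) in frame 1 and (2.1, 6.8) in frame 2.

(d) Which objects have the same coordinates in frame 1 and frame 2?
the yellow pentagon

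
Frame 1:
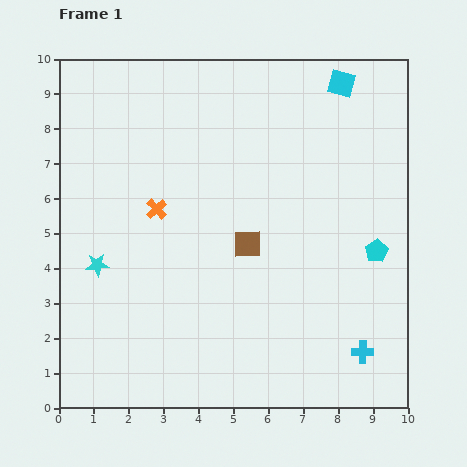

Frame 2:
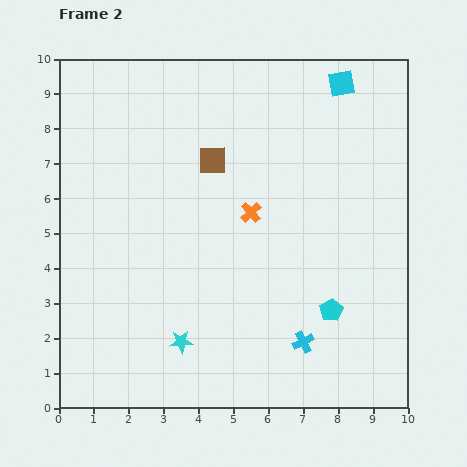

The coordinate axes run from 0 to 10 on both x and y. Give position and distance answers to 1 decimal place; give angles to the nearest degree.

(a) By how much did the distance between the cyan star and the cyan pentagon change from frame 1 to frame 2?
-3.6

Distance in frame 1: 8.0. Distance in frame 2: 4.4.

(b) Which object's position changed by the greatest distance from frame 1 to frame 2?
the cyan star

(moved 3.3; next 2.7)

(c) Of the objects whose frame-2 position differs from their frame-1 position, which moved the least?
the cyan cross

(moved 1.7)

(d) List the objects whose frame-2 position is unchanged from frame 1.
the cyan square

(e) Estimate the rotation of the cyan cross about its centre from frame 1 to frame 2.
27° counter-clockwise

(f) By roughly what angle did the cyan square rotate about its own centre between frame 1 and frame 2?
24° counter-clockwise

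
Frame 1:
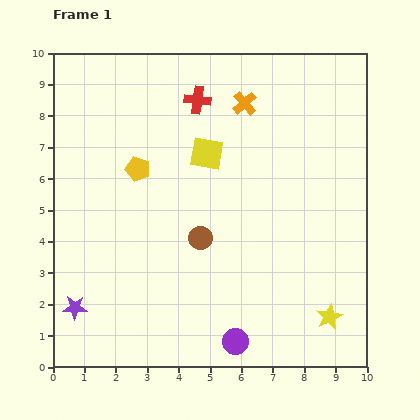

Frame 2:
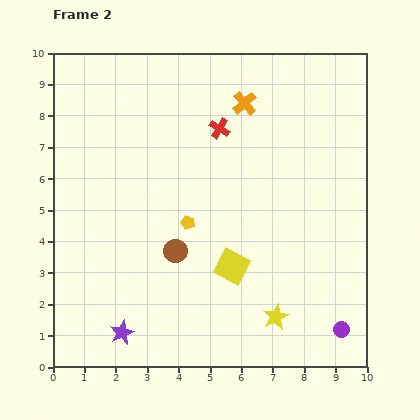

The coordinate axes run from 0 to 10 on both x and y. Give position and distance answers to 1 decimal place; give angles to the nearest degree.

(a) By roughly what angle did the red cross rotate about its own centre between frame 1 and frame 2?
24° clockwise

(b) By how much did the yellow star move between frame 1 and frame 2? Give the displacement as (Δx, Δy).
(-1.7, 0.0)

The yellow star was at (8.8, 1.6) in frame 1 and (7.1, 1.6) in frame 2.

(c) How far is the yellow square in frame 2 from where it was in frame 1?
3.7

The yellow square moved from (4.9, 6.8) to (5.7, 3.2), a distance of √(0.8² + 3.6²) ≈ 3.7.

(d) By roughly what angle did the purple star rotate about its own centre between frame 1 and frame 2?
26° counter-clockwise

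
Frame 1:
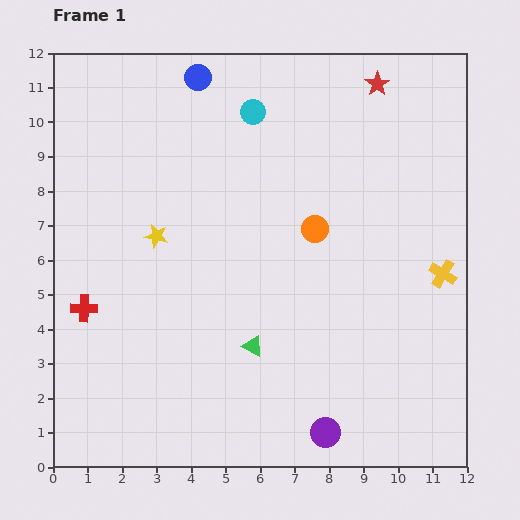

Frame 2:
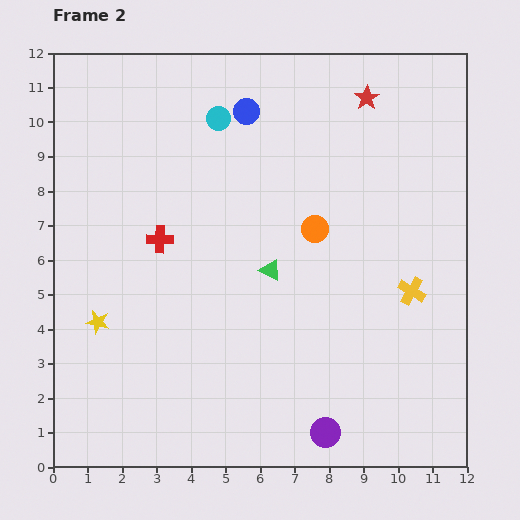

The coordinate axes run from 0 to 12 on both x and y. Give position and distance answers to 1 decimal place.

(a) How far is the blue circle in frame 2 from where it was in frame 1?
1.7

The blue circle moved from (4.2, 11.3) to (5.6, 10.3), a distance of √(1.4² + 1.0²) ≈ 1.7.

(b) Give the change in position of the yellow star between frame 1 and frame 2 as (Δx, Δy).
(-1.7, -2.5)

The yellow star was at (3.0, 6.7) in frame 1 and (1.3, 4.2) in frame 2.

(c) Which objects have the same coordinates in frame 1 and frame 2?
the orange circle, the purple circle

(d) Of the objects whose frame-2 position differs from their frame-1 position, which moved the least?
the red star

(moved 0.5)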